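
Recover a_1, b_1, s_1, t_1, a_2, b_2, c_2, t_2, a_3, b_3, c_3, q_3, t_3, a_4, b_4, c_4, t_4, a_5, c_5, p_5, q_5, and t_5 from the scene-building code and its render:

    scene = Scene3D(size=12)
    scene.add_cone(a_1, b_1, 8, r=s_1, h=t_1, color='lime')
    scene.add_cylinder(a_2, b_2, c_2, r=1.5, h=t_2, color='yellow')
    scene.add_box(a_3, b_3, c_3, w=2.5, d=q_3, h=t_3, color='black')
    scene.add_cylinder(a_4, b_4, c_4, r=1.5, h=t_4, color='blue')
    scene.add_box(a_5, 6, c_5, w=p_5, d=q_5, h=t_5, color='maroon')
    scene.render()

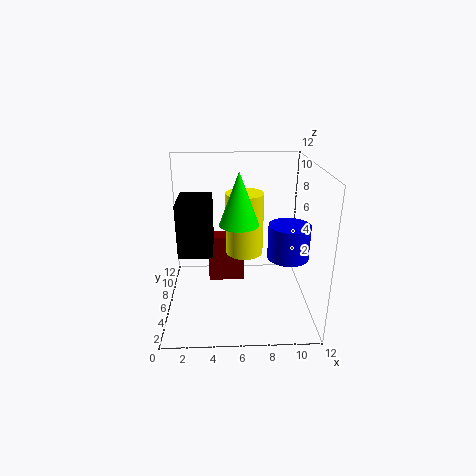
a_1 = 6, b_1 = 4, s_1 = 1.5, t_1 = 4, a_2 = 6.5, b_2 = 5.5, c_2 = 5, t_2 = 5, a_3 = 1.5, b_3 = 2.5, c_3 = 6, q_3 = 3.5, t_3 = 4, a_4 = 9.5, b_4 = 2.5, c_4 = 6, t_4 = 2.5, a_5 = 3.5, c_5 = 2, p_5 = 3, q_5 = 1.5, t_5 = 4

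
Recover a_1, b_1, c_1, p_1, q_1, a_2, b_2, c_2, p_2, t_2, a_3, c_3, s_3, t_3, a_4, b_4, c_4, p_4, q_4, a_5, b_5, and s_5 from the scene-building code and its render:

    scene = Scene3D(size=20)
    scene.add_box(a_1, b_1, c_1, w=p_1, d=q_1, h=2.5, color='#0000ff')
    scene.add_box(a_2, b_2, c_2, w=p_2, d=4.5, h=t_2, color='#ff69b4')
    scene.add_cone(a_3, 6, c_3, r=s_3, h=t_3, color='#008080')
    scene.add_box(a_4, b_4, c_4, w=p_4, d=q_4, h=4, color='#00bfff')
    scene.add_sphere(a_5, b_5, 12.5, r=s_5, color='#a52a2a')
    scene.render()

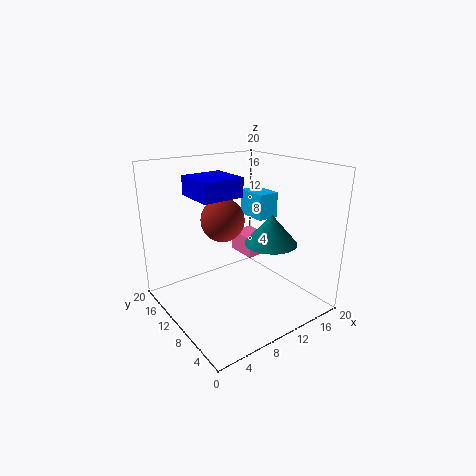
a_1 = 3.5
b_1 = 7.5
c_1 = 16.5
p_1 = 5.5
q_1 = 5.5
a_2 = 12.5
b_2 = 10.5
c_2 = 6
p_2 = 3.5
t_2 = 3
a_3 = 12.5
c_3 = 10
s_3 = 3.5
t_3 = 4
a_4 = 16
b_4 = 12.5
c_4 = 10.5
p_4 = 3.5
q_4 = 5
a_5 = 8.5
b_5 = 11.5
s_5 = 3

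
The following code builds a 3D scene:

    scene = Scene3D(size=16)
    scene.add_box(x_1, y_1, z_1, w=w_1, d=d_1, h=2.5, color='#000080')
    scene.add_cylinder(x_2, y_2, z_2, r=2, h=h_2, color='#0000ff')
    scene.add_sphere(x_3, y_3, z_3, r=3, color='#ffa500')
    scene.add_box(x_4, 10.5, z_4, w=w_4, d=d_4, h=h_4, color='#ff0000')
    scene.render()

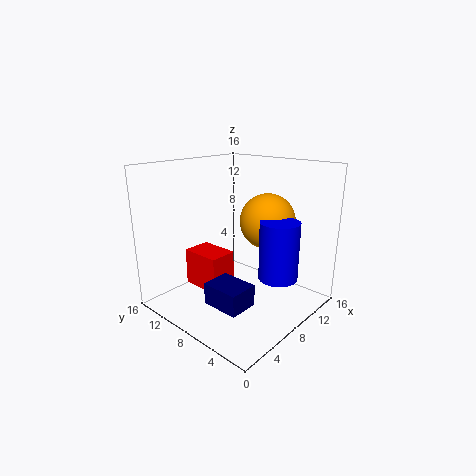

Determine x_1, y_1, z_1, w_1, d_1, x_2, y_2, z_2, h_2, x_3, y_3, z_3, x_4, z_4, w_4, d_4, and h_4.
x_1 = 4.5
y_1 = 5.5
z_1 = 0.5
w_1 = 3.5
d_1 = 4.5
x_2 = 8
y_2 = 2.5
z_2 = 5
h_2 = 6
x_3 = 10
y_3 = 5.5
z_3 = 10
x_4 = 6.5
z_4 = 0.5
w_4 = 3.5
d_4 = 5
h_4 = 4.5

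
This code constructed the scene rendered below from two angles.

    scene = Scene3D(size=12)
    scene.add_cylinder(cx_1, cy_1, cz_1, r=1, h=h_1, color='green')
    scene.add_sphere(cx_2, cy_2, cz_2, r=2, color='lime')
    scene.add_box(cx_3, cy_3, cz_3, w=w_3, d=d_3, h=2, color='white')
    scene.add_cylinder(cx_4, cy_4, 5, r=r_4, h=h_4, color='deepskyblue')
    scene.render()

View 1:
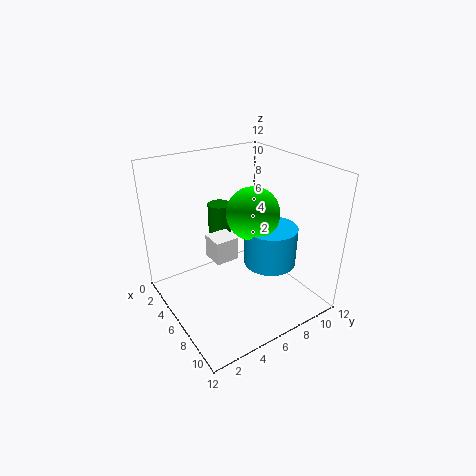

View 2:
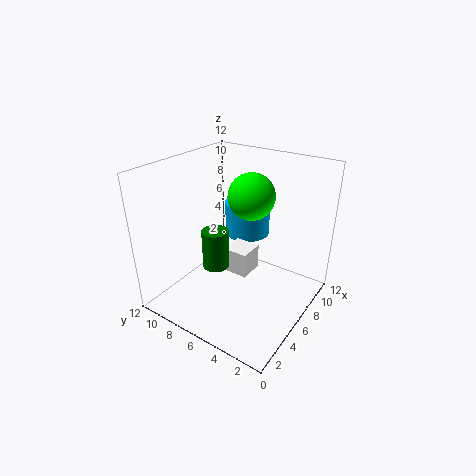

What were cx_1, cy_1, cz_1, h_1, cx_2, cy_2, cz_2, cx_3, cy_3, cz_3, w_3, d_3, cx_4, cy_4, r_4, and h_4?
cx_1 = 3; cy_1 = 6; cz_1 = 5; h_1 = 3; cx_2 = 8; cy_2 = 6; cz_2 = 9; cx_3 = 4; cy_3 = 4; cz_3 = 4; w_3 = 2; d_3 = 2; cx_4 = 9; cy_4 = 7; r_4 = 2; h_4 = 3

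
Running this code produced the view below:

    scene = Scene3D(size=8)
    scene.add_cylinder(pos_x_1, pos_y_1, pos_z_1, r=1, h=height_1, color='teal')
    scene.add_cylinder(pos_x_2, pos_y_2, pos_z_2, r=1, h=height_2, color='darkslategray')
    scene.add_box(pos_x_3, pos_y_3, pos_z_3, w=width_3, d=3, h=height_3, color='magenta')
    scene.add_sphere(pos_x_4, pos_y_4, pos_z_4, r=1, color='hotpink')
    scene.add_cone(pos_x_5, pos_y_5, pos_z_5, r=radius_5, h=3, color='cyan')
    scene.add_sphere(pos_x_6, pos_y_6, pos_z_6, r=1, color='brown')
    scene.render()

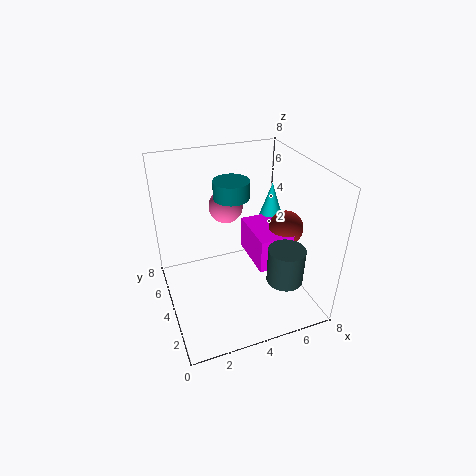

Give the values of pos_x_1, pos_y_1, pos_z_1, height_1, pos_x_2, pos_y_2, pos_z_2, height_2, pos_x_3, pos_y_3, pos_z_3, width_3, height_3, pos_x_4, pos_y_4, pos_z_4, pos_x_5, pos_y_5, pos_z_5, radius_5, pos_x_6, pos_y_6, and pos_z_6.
pos_x_1 = 4, pos_y_1 = 5, pos_z_1 = 6, height_1 = 1, pos_x_2 = 6, pos_y_2 = 2, pos_z_2 = 2, height_2 = 2, pos_x_3 = 5, pos_y_3 = 3, pos_z_3 = 2, width_3 = 2, height_3 = 2, pos_x_4 = 4, pos_y_4 = 6, pos_z_4 = 5, pos_x_5 = 7, pos_y_5 = 6, pos_z_5 = 3, radius_5 = 1, pos_x_6 = 7, pos_y_6 = 4, pos_z_6 = 4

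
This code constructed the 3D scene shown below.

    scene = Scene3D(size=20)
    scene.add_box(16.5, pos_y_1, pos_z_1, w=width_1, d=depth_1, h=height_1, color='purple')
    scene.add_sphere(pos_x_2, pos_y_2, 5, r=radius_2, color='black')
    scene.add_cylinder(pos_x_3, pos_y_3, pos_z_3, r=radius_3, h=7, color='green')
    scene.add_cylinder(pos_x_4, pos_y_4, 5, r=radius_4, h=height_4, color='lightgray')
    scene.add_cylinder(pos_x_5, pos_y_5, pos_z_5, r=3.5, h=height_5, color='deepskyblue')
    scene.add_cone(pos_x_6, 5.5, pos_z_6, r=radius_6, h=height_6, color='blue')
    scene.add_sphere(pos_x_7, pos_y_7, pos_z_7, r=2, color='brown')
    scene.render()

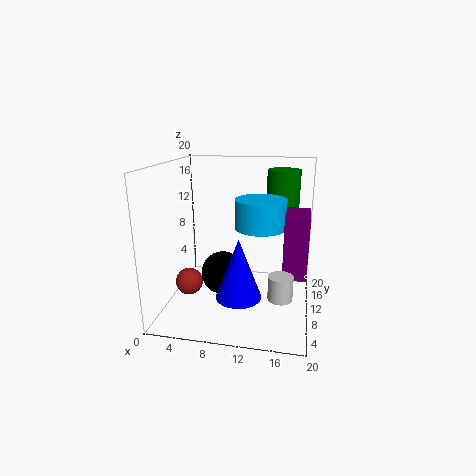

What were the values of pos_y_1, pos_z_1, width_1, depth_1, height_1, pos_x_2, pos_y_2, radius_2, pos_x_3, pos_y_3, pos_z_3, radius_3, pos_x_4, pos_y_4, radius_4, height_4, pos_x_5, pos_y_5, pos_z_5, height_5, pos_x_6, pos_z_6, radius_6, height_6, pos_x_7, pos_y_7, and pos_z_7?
pos_y_1 = 5.5
pos_z_1 = 6.5
width_1 = 3
depth_1 = 5.5
height_1 = 8
pos_x_2 = 8
pos_y_2 = 9
radius_2 = 3
pos_x_3 = 15.5
pos_y_3 = 17.5
pos_z_3 = 11.5
radius_3 = 2.5
pos_x_4 = 16.5
pos_y_4 = 3.5
radius_4 = 1.5
height_4 = 3
pos_x_5 = 13
pos_y_5 = 10.5
pos_z_5 = 11.5
height_5 = 4
pos_x_6 = 11
pos_z_6 = 3.5
radius_6 = 3
height_6 = 8
pos_x_7 = 2.5
pos_y_7 = 10
pos_z_7 = 2.5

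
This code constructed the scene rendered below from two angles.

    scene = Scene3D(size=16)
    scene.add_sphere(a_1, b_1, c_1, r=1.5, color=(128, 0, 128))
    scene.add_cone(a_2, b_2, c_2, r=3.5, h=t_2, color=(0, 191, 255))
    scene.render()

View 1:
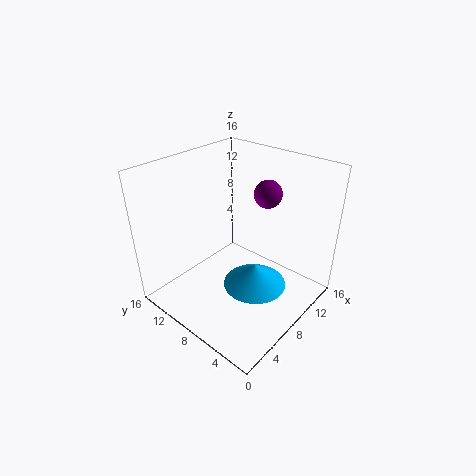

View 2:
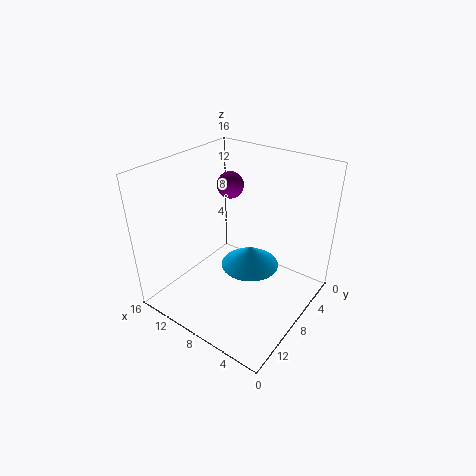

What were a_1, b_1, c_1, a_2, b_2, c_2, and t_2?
a_1 = 10.5, b_1 = 6, c_1 = 13, a_2 = 8, b_2 = 5.5, c_2 = 3, t_2 = 2.5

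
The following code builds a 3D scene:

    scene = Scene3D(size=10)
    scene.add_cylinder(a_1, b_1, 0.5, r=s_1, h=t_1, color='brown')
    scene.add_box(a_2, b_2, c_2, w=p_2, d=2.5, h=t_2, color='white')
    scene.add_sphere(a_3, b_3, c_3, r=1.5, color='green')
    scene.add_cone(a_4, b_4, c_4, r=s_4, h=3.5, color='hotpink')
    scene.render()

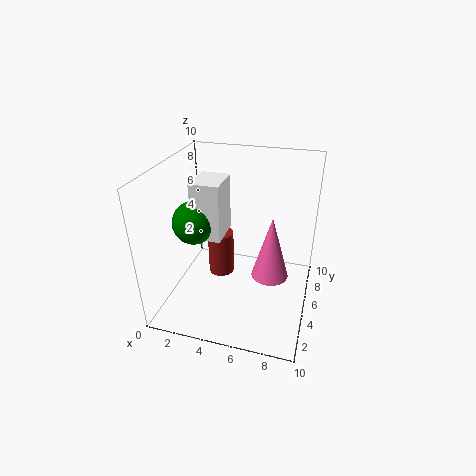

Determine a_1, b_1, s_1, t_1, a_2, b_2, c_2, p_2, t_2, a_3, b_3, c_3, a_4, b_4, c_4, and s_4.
a_1 = 3; b_1 = 7; s_1 = 1; t_1 = 3.5; a_2 = 2; b_2 = 4; c_2 = 5; p_2 = 2; t_2 = 4; a_3 = 2; b_3 = 4.5; c_3 = 6; a_4 = 8; b_4 = 1; c_4 = 5.5; s_4 = 1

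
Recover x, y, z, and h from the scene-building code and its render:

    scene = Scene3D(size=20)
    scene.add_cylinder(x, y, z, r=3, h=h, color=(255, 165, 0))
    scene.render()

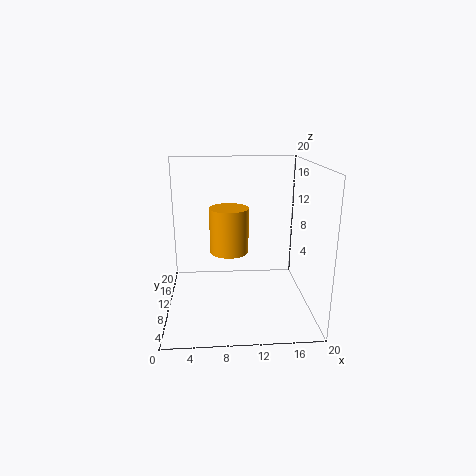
x = 9; y = 15; z = 6; h = 7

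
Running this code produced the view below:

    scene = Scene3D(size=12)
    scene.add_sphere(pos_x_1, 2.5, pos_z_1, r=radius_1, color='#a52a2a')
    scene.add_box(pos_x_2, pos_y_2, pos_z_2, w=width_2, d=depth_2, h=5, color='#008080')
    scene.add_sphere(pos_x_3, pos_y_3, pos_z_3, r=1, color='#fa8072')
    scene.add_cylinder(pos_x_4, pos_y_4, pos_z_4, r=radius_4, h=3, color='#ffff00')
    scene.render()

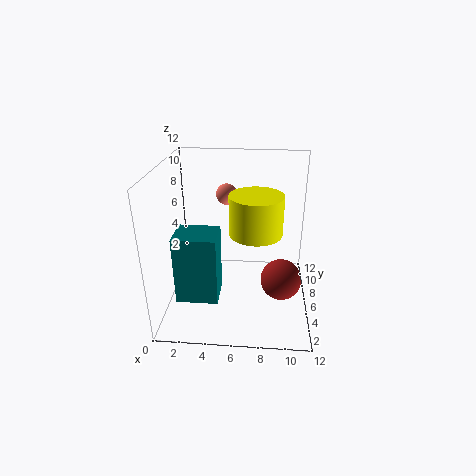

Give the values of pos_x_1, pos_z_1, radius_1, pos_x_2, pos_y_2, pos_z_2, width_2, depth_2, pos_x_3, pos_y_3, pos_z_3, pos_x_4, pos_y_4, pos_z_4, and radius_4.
pos_x_1 = 9.5, pos_z_1 = 4.5, radius_1 = 1.5, pos_x_2 = 2, pos_y_2 = 0.5, pos_z_2 = 3.5, width_2 = 3, depth_2 = 2.5, pos_x_3 = 4.5, pos_y_3 = 11, pos_z_3 = 8, pos_x_4 = 7.5, pos_y_4 = 4, pos_z_4 = 7.5, radius_4 = 2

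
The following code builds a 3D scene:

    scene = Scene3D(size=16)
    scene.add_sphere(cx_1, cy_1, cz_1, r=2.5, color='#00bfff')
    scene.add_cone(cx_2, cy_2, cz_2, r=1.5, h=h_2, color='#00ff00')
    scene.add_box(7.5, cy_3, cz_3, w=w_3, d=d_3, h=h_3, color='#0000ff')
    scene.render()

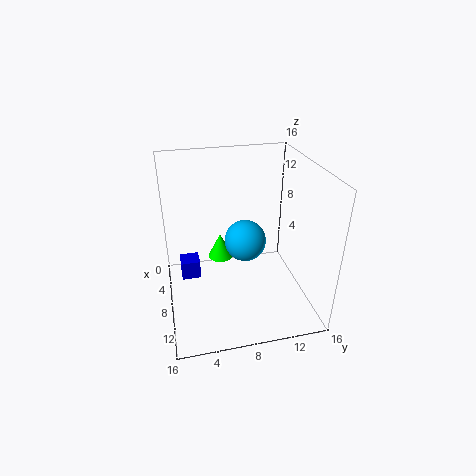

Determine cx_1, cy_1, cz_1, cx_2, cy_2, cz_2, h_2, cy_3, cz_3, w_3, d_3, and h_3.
cx_1 = 5.5; cy_1 = 9.5; cz_1 = 6; cx_2 = 5; cy_2 = 6.5; cz_2 = 4; h_2 = 3; cy_3 = 1.5; cz_3 = 4.5; w_3 = 2; d_3 = 2; h_3 = 2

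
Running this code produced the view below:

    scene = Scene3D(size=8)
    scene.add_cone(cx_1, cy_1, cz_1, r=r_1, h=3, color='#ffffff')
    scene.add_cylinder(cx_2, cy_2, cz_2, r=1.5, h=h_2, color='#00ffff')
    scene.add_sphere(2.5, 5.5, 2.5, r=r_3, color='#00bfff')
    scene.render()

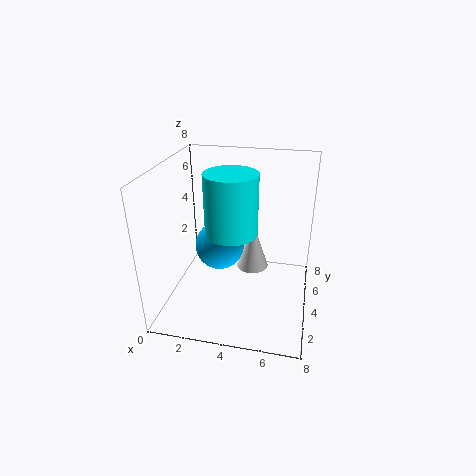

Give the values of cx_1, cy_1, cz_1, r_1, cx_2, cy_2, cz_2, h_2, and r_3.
cx_1 = 4.5; cy_1 = 6; cz_1 = 1; r_1 = 1; cx_2 = 3.5; cy_2 = 4.5; cz_2 = 4; h_2 = 3.5; r_3 = 1.5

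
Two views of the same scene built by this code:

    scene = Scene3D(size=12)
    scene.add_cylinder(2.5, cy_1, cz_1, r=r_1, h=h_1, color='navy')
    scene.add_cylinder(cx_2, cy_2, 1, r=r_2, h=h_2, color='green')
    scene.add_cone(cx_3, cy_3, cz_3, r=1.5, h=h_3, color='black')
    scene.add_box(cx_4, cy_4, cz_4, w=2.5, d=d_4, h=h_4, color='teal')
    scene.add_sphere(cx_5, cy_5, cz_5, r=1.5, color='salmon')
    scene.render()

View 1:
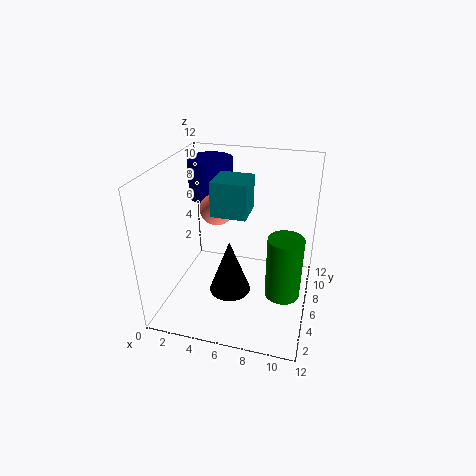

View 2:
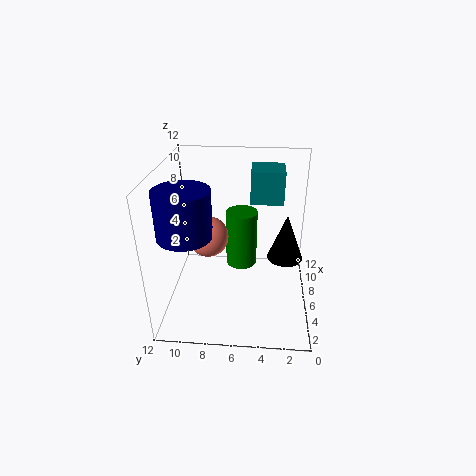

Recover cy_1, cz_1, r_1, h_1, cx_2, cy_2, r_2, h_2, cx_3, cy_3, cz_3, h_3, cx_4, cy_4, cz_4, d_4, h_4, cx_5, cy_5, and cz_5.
cy_1 = 9.5; cz_1 = 8; r_1 = 2; h_1 = 3.5; cx_2 = 10; cy_2 = 6; r_2 = 1.5; h_2 = 5.5; cx_3 = 6.5; cy_3 = 2; cz_3 = 4; h_3 = 4; cx_4 = 5; cy_4 = 2.5; cz_4 = 9.5; d_4 = 2.5; h_4 = 2.5; cx_5 = 3.5; cy_5 = 8; cz_5 = 7.5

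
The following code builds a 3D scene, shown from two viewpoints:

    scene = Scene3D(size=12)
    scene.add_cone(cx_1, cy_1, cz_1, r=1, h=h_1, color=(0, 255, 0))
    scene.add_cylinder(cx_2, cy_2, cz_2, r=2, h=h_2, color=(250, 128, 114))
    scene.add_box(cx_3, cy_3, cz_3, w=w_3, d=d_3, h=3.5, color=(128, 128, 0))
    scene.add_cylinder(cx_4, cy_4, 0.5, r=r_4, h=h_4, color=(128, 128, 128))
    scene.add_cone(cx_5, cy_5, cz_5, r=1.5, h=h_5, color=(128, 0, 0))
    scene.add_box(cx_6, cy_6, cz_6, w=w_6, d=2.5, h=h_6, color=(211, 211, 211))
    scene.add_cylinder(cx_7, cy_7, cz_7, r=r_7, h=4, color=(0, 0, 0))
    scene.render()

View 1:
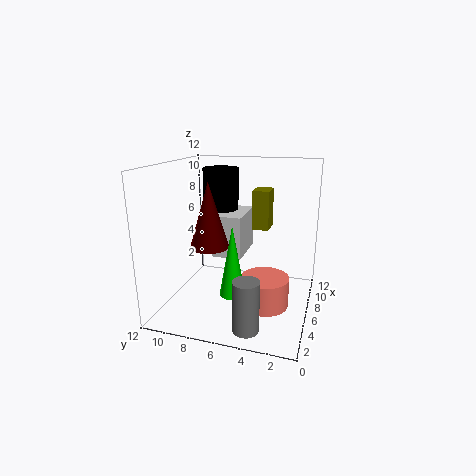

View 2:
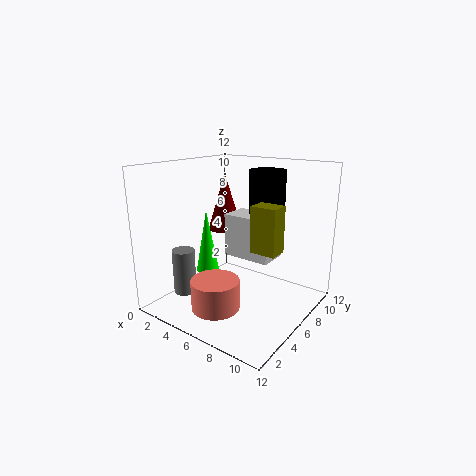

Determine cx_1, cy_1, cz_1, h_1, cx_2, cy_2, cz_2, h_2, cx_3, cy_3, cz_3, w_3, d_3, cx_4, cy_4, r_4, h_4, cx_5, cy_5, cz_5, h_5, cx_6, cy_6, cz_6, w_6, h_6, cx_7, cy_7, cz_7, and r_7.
cx_1 = 3; cy_1 = 5.5; cz_1 = 2.5; h_1 = 5.5; cx_2 = 5.5; cy_2 = 3.5; cz_2 = 0.5; h_2 = 2.5; cx_3 = 8.5; cy_3 = 4; cz_3 = 6; w_3 = 2; d_3 = 1.5; cx_4 = 1.5; cy_4 = 4; r_4 = 1; h_4 = 4; cx_5 = 3.5; cy_5 = 7.5; cz_5 = 6; h_5 = 5; cx_6 = 5; cy_6 = 5.5; cz_6 = 4.5; w_6 = 4; h_6 = 3.5; cx_7 = 7.5; cy_7 = 8; cz_7 = 7.5; r_7 = 1.5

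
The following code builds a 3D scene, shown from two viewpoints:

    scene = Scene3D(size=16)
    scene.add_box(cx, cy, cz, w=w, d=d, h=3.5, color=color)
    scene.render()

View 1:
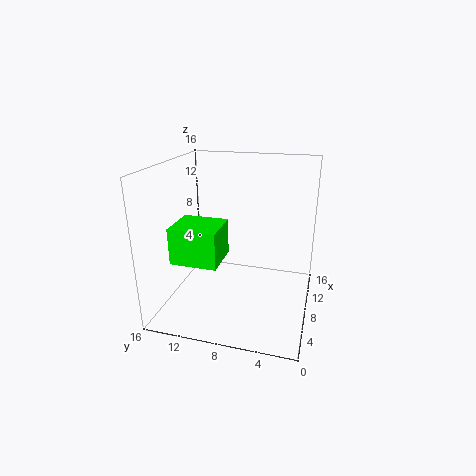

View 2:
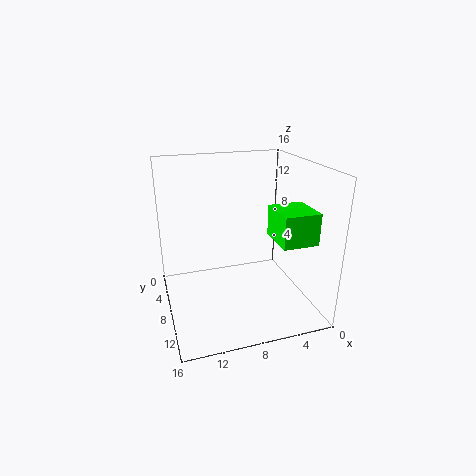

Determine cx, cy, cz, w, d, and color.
cx = 0.5
cy = 8
cz = 8
w = 4
d = 4.5
color = 'lime'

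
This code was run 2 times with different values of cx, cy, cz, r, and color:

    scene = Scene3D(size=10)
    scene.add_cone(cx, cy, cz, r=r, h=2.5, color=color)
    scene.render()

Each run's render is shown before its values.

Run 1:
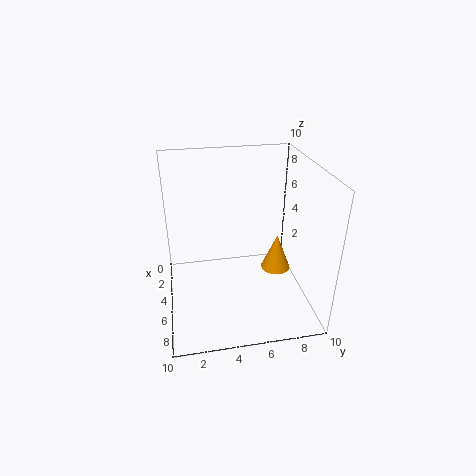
cx = 6
cy = 7.5
cz = 3
r = 1
color = 'orange'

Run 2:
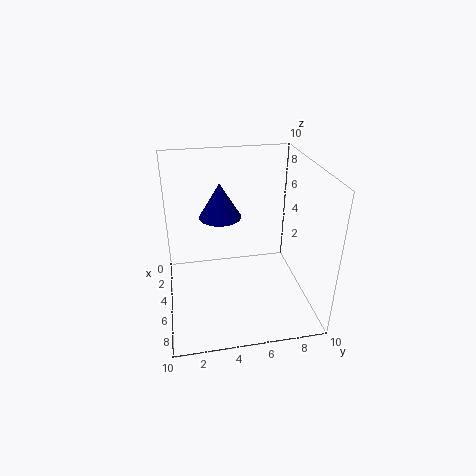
cx = 3.5
cy = 4
cz = 6
r = 1.5
color = 'navy'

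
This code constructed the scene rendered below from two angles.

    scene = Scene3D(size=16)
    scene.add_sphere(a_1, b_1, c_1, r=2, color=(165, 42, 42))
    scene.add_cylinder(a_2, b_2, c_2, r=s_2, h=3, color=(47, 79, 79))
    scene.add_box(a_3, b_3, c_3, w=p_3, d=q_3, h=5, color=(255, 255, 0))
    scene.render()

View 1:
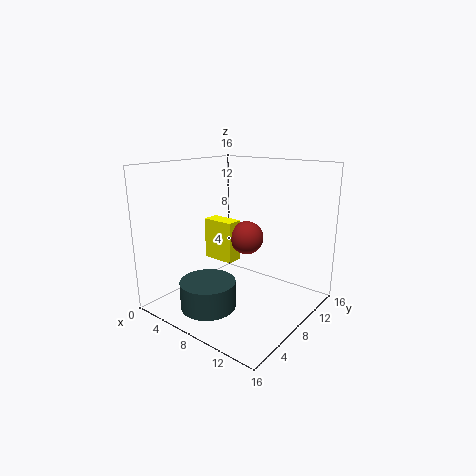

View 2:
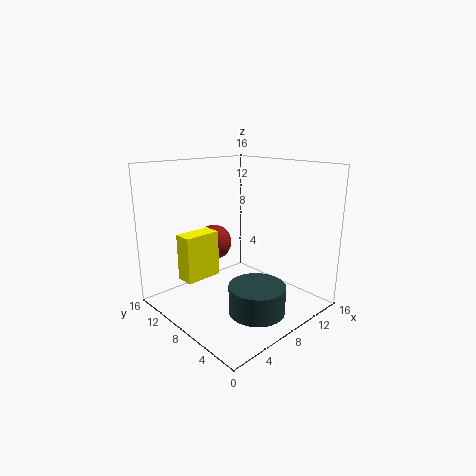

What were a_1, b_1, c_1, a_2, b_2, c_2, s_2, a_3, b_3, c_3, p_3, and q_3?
a_1 = 7
b_1 = 11
c_1 = 7
a_2 = 7
b_2 = 4
c_2 = 1
s_2 = 3
a_3 = 2
b_3 = 9
c_3 = 4
p_3 = 4
q_3 = 2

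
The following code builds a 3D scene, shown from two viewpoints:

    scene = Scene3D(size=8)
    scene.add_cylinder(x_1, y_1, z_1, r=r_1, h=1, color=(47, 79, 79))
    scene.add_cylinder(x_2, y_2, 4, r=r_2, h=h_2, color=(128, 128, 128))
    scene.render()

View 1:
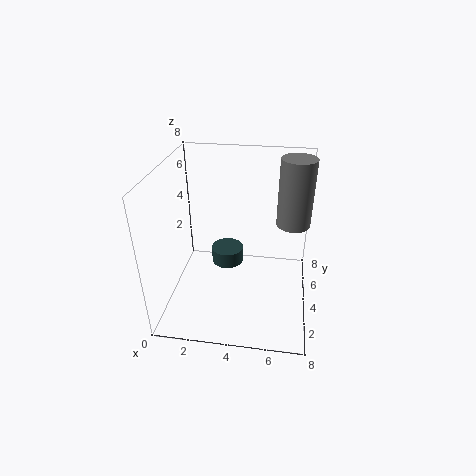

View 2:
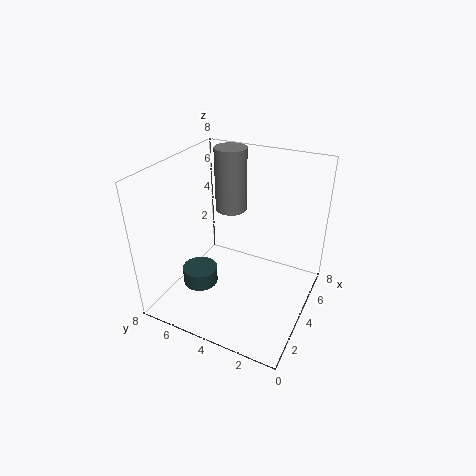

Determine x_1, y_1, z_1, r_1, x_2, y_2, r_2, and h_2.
x_1 = 3
y_1 = 6
z_1 = 1
r_1 = 1
x_2 = 7
y_2 = 6
r_2 = 1
h_2 = 4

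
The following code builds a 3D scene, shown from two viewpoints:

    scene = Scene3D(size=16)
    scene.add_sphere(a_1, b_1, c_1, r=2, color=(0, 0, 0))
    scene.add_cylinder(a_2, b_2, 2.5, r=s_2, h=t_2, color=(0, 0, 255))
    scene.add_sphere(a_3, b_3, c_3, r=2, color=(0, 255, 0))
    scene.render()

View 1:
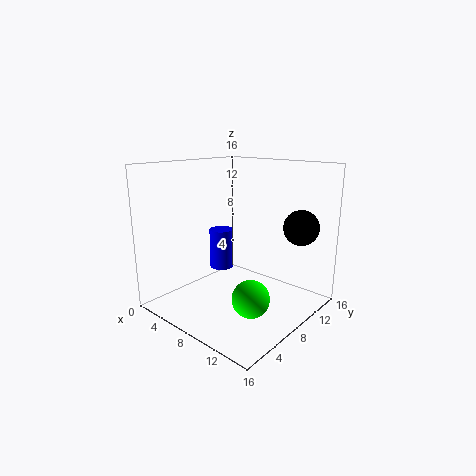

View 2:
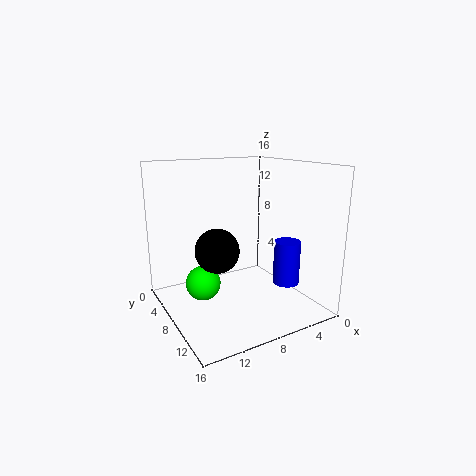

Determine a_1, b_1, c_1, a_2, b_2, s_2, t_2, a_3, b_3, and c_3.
a_1 = 13, b_1 = 13, c_1 = 9, a_2 = 3, b_2 = 10.5, s_2 = 1.5, t_2 = 5, a_3 = 11.5, b_3 = 6, c_3 = 2.5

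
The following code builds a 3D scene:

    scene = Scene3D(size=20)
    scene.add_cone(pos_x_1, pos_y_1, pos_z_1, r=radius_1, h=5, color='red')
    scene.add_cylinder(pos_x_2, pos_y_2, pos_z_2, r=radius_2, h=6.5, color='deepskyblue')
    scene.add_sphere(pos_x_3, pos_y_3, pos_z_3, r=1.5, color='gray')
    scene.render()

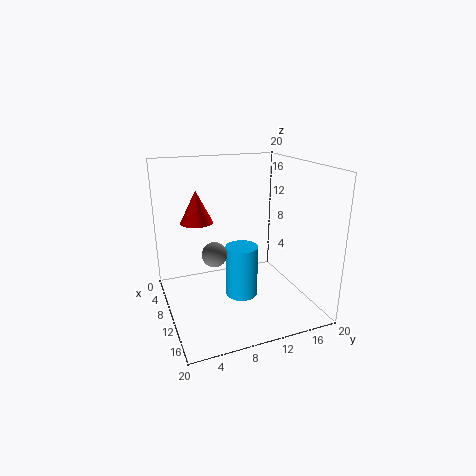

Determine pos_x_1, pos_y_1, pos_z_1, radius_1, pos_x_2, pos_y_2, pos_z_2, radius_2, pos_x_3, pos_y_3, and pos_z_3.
pos_x_1 = 3
pos_y_1 = 6
pos_z_1 = 10.5
radius_1 = 2.5
pos_x_2 = 15
pos_y_2 = 8.5
pos_z_2 = 4.5
radius_2 = 2
pos_x_3 = 15
pos_y_3 = 5
pos_z_3 = 10.5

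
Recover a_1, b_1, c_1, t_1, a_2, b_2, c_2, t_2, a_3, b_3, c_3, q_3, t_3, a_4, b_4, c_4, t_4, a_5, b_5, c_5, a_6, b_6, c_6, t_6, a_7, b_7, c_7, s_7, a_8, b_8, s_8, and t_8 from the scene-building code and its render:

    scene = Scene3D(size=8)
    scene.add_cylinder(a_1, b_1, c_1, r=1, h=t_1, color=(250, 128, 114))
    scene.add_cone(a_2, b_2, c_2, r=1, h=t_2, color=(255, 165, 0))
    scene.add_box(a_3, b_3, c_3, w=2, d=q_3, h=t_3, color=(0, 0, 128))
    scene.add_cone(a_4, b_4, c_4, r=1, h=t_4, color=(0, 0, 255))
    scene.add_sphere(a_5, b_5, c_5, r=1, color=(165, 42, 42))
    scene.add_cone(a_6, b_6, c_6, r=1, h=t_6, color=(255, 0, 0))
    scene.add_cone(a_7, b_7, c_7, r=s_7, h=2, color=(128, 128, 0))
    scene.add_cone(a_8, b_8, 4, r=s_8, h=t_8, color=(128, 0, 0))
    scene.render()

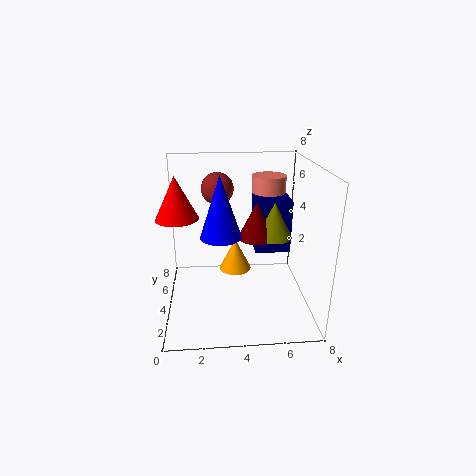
a_1 = 6; b_1 = 6; c_1 = 6; t_1 = 1; a_2 = 4; b_2 = 6; c_2 = 1; t_2 = 2; a_3 = 5; b_3 = 4; c_3 = 3; q_3 = 2; t_3 = 3; a_4 = 3; b_4 = 2; c_4 = 5; t_4 = 3; a_5 = 3; b_5 = 7; c_5 = 6; a_6 = 1; b_6 = 2; c_6 = 6; t_6 = 2; a_7 = 6; b_7 = 4; c_7 = 4; s_7 = 1; a_8 = 5; b_8 = 4; s_8 = 1; t_8 = 2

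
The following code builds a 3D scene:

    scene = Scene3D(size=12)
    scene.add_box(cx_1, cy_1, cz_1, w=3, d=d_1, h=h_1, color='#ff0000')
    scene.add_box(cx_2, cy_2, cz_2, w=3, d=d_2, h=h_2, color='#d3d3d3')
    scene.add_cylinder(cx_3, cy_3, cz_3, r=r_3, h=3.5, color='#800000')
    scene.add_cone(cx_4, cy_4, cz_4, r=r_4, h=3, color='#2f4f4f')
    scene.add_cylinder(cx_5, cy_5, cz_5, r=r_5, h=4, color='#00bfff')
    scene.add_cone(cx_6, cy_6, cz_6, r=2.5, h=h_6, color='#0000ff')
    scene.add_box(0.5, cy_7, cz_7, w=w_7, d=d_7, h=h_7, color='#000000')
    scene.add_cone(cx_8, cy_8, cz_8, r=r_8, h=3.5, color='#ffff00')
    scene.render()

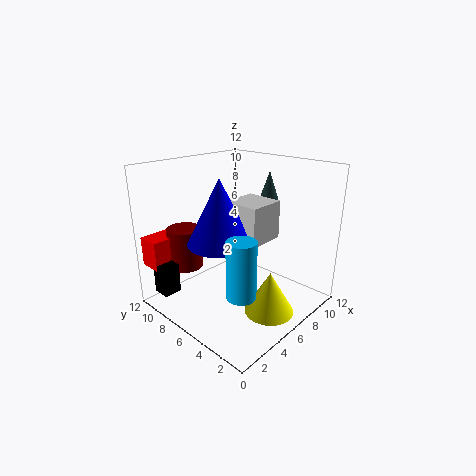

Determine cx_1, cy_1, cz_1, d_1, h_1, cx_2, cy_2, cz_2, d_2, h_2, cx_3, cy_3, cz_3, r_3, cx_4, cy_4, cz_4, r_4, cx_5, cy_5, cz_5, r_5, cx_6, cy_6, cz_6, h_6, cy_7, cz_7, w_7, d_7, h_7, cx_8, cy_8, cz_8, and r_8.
cx_1 = 0.5, cy_1 = 10, cz_1 = 3.5, d_1 = 2, h_1 = 2.5, cx_2 = 4.5, cy_2 = 3, cz_2 = 6.5, d_2 = 3, h_2 = 3, cx_3 = 3.5, cy_3 = 10, cz_3 = 3, r_3 = 1.5, cx_4 = 10, cy_4 = 6, cz_4 = 8, r_4 = 1, cx_5 = 1.5, cy_5 = 1.5, cz_5 = 4.5, r_5 = 1, cx_6 = 3.5, cy_6 = 5.5, cz_6 = 6.5, h_6 = 5, cy_7 = 9, cz_7 = 1.5, w_7 = 1.5, d_7 = 1.5, h_7 = 2.5, cx_8 = 6, cy_8 = 2.5, cz_8 = 0.5, r_8 = 2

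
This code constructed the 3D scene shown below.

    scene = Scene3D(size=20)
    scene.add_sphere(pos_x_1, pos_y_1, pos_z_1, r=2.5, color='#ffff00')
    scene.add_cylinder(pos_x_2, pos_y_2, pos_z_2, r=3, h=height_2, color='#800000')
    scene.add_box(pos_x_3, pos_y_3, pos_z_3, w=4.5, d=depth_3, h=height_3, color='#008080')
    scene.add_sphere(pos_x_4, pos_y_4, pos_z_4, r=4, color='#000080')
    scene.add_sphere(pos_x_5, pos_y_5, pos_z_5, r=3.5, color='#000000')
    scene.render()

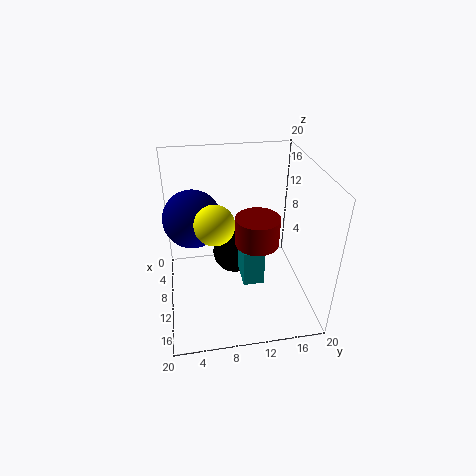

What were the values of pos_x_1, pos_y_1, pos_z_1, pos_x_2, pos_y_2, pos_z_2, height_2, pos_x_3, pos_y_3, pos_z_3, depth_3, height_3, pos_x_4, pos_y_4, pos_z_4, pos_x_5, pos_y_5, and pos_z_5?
pos_x_1 = 13.5, pos_y_1 = 6.5, pos_z_1 = 14.5, pos_x_2 = 11, pos_y_2 = 12.5, pos_z_2 = 9.5, height_2 = 4, pos_x_3 = 7.5, pos_y_3 = 10.5, pos_z_3 = 3, depth_3 = 3, height_3 = 5.5, pos_x_4 = 8, pos_y_4 = 4, pos_z_4 = 12.5, pos_x_5 = 4, pos_y_5 = 10.5, pos_z_5 = 3.5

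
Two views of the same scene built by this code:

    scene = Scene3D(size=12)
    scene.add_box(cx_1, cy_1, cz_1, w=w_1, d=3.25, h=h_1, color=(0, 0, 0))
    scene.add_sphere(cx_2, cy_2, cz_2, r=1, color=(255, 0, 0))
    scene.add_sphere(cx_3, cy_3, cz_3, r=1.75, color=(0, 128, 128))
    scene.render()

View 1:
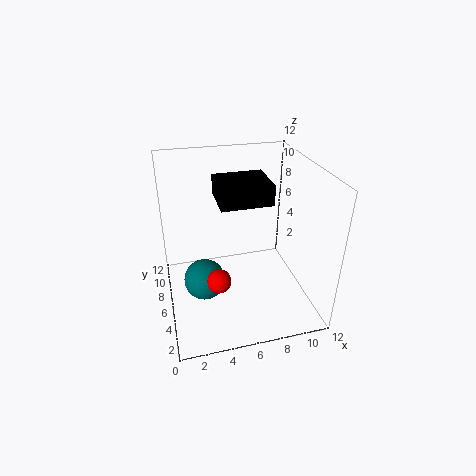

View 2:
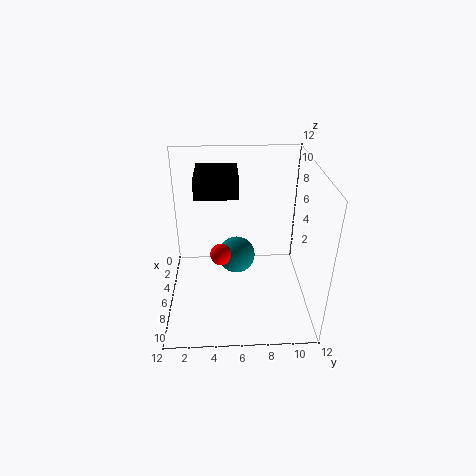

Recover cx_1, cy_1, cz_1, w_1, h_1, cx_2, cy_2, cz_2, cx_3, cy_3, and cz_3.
cx_1 = 4, cy_1 = 2.75, cz_1 = 10.25, w_1 = 3.75, h_1 = 1.5, cx_2 = 4, cy_2 = 4.5, cz_2 = 3, cx_3 = 3, cy_3 = 6, cz_3 = 2.25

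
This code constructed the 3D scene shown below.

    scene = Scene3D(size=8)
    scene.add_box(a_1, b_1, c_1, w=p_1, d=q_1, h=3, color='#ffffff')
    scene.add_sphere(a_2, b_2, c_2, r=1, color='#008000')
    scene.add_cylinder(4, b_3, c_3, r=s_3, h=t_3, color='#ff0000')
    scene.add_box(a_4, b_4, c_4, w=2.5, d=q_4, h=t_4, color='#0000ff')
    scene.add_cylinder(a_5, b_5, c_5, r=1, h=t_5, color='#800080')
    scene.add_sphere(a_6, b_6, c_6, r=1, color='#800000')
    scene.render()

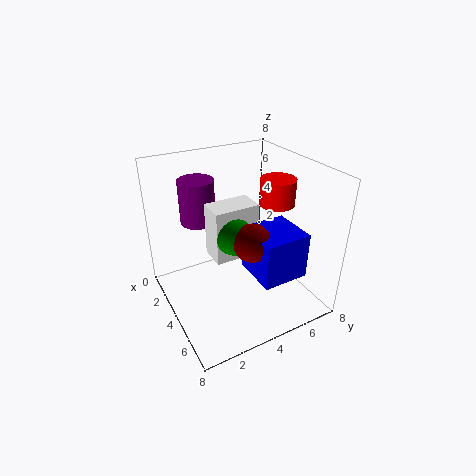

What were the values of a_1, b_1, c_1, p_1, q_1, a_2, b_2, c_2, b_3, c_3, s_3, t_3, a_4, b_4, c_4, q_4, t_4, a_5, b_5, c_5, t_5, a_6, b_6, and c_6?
a_1 = 3, b_1 = 2.5, c_1 = 3, p_1 = 1.5, q_1 = 2.5, a_2 = 4.5, b_2 = 3.5, c_2 = 4.5, b_3 = 6.5, c_3 = 5.5, s_3 = 1, t_3 = 1.5, a_4 = 4.5, b_4 = 4, c_4 = 2.5, q_4 = 2.5, t_4 = 2.5, a_5 = 2, b_5 = 2.5, c_5 = 4.5, t_5 = 2.5, a_6 = 5.5, b_6 = 4, c_6 = 4.5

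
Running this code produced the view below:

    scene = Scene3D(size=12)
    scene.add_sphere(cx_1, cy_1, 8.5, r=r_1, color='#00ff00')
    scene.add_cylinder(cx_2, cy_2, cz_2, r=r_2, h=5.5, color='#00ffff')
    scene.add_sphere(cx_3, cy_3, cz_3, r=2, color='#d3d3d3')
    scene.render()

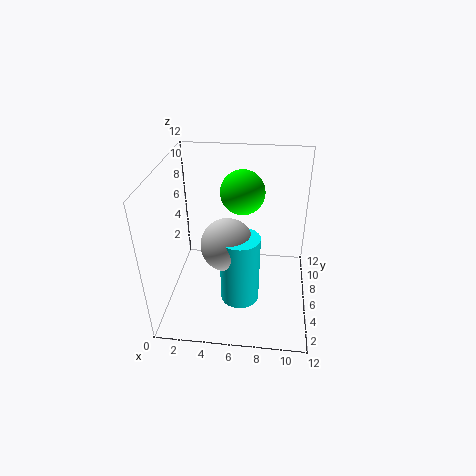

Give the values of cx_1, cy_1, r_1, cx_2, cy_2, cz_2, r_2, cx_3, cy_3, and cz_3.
cx_1 = 6, cy_1 = 9.5, r_1 = 2, cx_2 = 6.5, cy_2 = 3, cz_2 = 2.5, r_2 = 1.5, cx_3 = 5.5, cy_3 = 3.5, cz_3 = 7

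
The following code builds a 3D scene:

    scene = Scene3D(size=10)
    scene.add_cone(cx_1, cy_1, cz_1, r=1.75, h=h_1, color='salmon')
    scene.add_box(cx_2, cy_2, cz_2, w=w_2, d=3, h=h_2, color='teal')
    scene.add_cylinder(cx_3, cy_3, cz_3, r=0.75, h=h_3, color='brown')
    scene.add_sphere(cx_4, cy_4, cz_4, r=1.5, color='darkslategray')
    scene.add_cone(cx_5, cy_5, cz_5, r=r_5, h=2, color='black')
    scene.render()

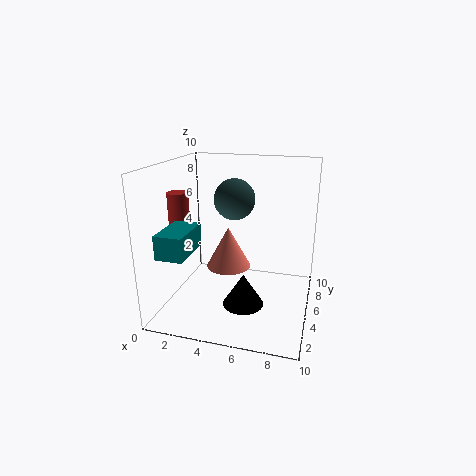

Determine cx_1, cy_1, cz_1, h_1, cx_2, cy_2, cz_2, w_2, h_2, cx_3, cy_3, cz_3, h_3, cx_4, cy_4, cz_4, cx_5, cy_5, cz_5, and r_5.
cx_1 = 3.5; cy_1 = 7.5; cz_1 = 1.5; h_1 = 3.25; cx_2 = 1.25; cy_2 = 0.25; cz_2 = 5; w_2 = 1.75; h_2 = 1.5; cx_3 = 0.75; cy_3 = 4.75; cz_3 = 3.5; h_3 = 4.5; cx_4 = 4.25; cy_4 = 6.75; cz_4 = 7.25; cx_5 = 6.25; cy_5 = 1.75; cz_5 = 2; r_5 = 1.25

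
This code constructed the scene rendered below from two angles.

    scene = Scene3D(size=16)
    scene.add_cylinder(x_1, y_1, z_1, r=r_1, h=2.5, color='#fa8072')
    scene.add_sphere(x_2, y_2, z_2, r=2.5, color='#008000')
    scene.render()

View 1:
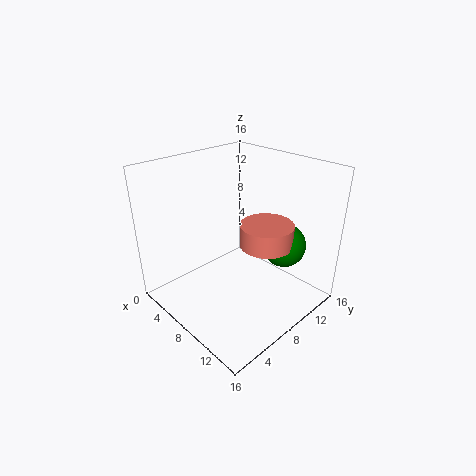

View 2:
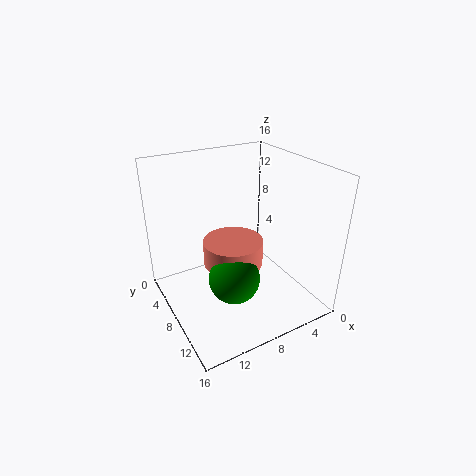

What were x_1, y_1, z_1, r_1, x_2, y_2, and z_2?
x_1 = 10
y_1 = 10.5
z_1 = 7
r_1 = 3
x_2 = 11
y_2 = 12.5
z_2 = 6.5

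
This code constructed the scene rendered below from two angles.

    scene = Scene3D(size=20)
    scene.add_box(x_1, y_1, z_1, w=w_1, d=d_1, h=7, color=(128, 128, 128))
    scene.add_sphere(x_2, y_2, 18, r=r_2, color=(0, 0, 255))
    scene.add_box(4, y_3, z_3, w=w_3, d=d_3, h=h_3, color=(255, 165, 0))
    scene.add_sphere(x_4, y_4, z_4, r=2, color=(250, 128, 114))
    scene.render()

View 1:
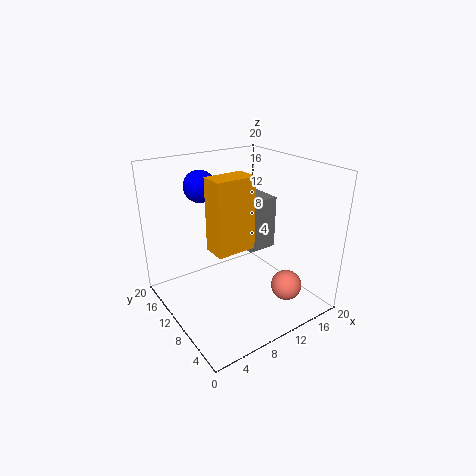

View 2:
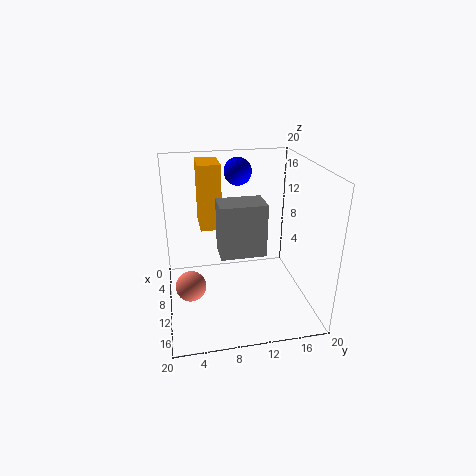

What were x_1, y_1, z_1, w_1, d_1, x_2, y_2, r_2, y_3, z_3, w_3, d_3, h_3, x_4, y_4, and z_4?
x_1 = 10, y_1 = 7, z_1 = 9, w_1 = 4, d_1 = 6, x_2 = 5, y_2 = 11, r_2 = 2, y_3 = 5, z_3 = 11, w_3 = 5, d_3 = 3, h_3 = 9, x_4 = 13, y_4 = 3, z_4 = 5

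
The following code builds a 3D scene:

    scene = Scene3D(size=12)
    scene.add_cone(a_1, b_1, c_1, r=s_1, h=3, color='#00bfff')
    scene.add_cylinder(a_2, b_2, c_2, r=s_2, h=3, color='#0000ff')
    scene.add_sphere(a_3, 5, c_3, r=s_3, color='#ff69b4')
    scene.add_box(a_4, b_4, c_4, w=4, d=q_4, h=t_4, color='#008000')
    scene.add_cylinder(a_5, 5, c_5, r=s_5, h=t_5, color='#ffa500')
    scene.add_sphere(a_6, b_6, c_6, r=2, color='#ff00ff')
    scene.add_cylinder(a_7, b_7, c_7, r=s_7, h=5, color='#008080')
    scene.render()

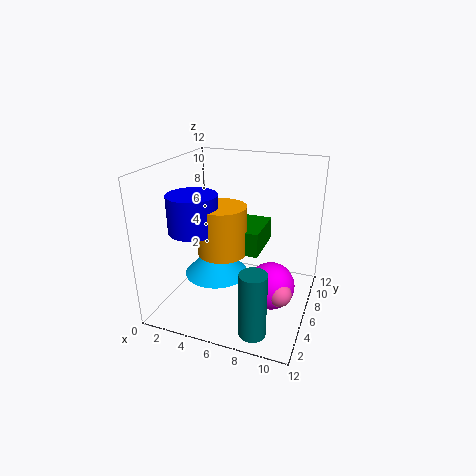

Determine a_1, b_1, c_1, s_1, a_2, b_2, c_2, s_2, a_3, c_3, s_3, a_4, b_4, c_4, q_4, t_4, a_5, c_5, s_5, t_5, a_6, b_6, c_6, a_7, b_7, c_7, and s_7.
a_1 = 3; b_1 = 8; c_1 = 1; s_1 = 3; a_2 = 3; b_2 = 4; c_2 = 7; s_2 = 2; a_3 = 10; c_3 = 2; s_3 = 1; a_4 = 4; b_4 = 5; c_4 = 5; q_4 = 4; t_4 = 2; a_5 = 5; c_5 = 5; s_5 = 2; t_5 = 4; a_6 = 9; b_6 = 6; c_6 = 2; a_7 = 9; b_7 = 1; c_7 = 1; s_7 = 1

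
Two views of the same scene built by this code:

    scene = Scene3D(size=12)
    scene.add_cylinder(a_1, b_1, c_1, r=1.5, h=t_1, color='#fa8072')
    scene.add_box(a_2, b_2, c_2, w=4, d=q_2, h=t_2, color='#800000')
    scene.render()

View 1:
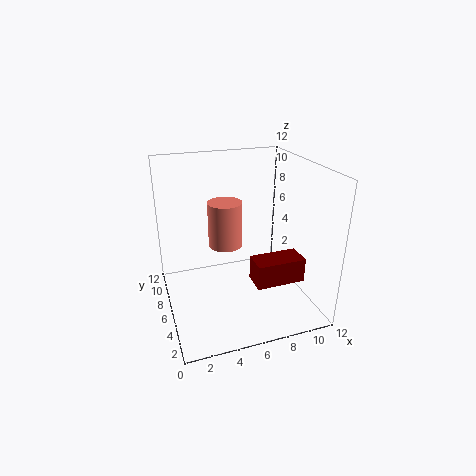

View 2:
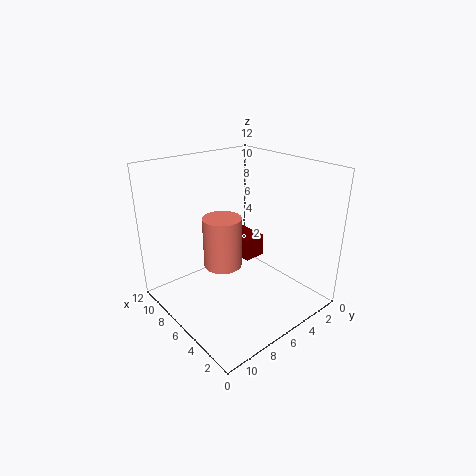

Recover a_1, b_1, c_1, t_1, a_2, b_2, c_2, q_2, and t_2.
a_1 = 5.5
b_1 = 8
c_1 = 4.5
t_1 = 4
a_2 = 6.5
b_2 = 2.5
c_2 = 3
q_2 = 2
t_2 = 2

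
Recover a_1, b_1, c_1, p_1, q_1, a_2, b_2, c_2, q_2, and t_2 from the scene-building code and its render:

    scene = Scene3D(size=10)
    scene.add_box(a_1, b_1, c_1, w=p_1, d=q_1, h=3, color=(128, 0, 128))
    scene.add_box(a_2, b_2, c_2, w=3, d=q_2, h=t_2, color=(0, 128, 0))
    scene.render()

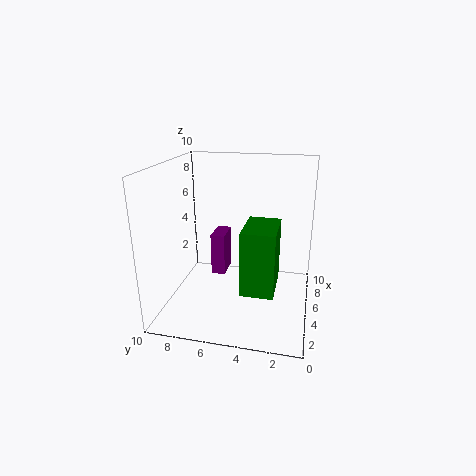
a_1 = 5; b_1 = 6; c_1 = 2; p_1 = 2; q_1 = 1; a_2 = 1; b_2 = 2; c_2 = 3; q_2 = 2; t_2 = 4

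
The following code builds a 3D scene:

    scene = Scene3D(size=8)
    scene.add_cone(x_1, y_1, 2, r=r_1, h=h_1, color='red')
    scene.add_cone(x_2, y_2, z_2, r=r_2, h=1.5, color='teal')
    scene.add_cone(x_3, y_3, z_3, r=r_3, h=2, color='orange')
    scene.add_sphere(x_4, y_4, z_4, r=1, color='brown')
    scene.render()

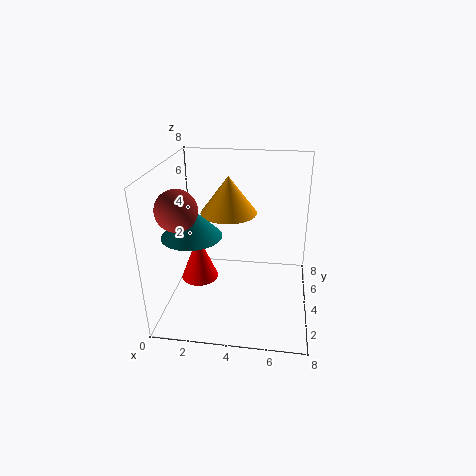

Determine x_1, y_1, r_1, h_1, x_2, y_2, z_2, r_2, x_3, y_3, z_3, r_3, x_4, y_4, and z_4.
x_1 = 2
y_1 = 3
r_1 = 1
h_1 = 2.5
x_2 = 2
y_2 = 2
z_2 = 5
r_2 = 1.5
x_3 = 3.5
y_3 = 4
z_3 = 5.5
r_3 = 1.5
x_4 = 1.5
y_4 = 1.5
z_4 = 6.5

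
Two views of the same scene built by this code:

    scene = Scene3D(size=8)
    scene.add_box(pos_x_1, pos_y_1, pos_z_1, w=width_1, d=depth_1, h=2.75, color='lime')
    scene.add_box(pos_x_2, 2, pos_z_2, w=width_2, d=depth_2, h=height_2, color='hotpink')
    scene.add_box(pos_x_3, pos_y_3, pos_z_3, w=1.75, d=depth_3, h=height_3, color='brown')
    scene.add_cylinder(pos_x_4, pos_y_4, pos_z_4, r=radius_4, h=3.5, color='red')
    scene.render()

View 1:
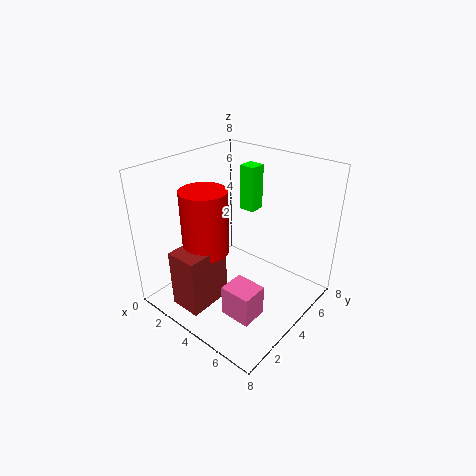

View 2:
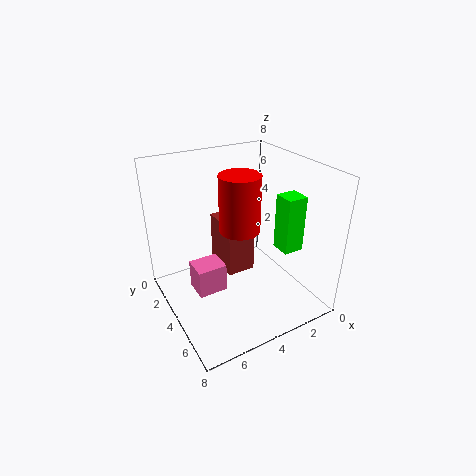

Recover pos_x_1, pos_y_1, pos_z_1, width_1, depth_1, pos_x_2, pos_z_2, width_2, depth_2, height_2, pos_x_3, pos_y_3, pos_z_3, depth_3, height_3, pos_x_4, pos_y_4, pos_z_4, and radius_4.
pos_x_1 = 2.25; pos_y_1 = 6.25; pos_z_1 = 4.5; width_1 = 1; depth_1 = 1; pos_x_2 = 4.5; pos_z_2 = 0.25; width_2 = 1.75; depth_2 = 1.5; height_2 = 1.75; pos_x_3 = 2.25; pos_y_3 = 0.5; pos_z_3 = 0.75; depth_3 = 2.5; height_3 = 3.25; pos_x_4 = 3; pos_y_4 = 2.5; pos_z_4 = 3.5; radius_4 = 1.25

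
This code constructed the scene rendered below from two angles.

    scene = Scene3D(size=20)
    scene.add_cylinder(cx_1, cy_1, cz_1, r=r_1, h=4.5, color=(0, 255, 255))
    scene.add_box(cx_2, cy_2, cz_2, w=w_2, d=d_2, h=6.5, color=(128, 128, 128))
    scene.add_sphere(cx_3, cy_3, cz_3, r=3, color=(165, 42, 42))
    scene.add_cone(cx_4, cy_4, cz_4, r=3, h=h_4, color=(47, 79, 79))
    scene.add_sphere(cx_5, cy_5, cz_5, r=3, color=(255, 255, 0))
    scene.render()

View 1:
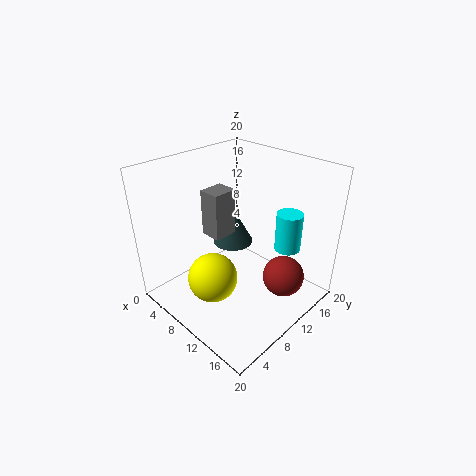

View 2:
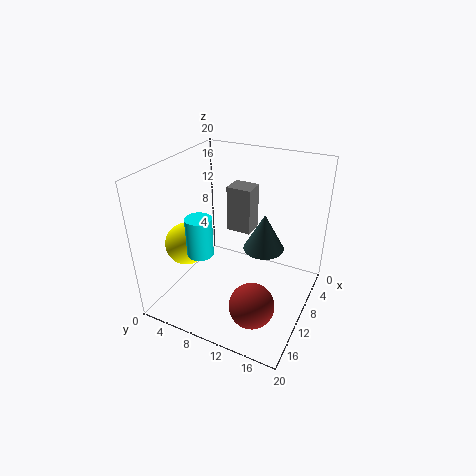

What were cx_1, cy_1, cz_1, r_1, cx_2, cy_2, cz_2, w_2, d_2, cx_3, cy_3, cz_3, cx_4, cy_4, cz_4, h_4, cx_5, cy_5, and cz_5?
cx_1 = 18.5, cy_1 = 9.5, cz_1 = 12.5, r_1 = 1.5, cx_2 = 5.5, cy_2 = 7.5, cz_2 = 10, w_2 = 3, d_2 = 3.5, cx_3 = 15, cy_3 = 14.5, cz_3 = 3.5, cx_4 = 6.5, cy_4 = 12.5, cz_4 = 7, h_4 = 5.5, cx_5 = 12.5, cy_5 = 3, cz_5 = 8.5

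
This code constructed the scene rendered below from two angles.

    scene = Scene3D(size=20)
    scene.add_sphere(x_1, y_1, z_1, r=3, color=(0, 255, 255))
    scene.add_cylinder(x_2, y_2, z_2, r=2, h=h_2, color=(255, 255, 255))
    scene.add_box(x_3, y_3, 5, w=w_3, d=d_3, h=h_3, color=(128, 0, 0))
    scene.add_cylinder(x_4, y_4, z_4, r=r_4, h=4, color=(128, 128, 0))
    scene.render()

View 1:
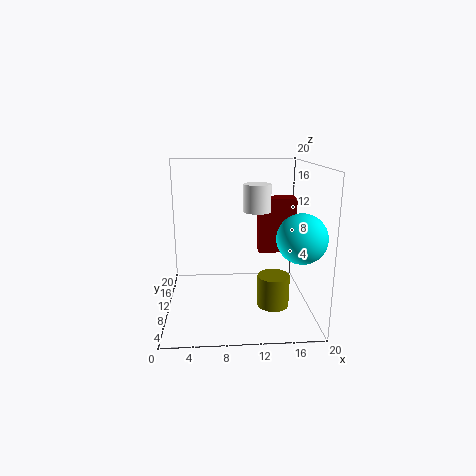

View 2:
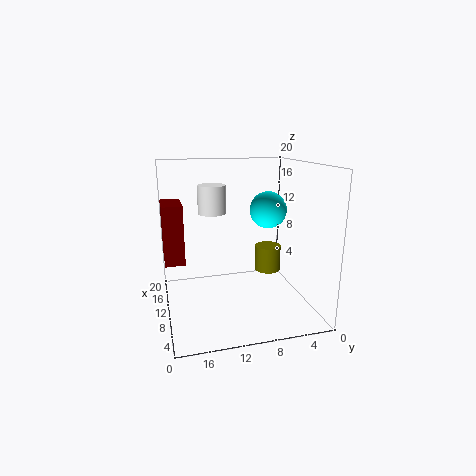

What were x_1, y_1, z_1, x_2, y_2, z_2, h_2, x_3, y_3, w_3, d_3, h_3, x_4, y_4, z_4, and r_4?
x_1 = 17; y_1 = 3; z_1 = 12; x_2 = 13; y_2 = 13; z_2 = 13; h_2 = 4; x_3 = 14; y_3 = 17; w_3 = 6; d_3 = 3; h_3 = 9; x_4 = 14; y_4 = 4; z_4 = 3; r_4 = 2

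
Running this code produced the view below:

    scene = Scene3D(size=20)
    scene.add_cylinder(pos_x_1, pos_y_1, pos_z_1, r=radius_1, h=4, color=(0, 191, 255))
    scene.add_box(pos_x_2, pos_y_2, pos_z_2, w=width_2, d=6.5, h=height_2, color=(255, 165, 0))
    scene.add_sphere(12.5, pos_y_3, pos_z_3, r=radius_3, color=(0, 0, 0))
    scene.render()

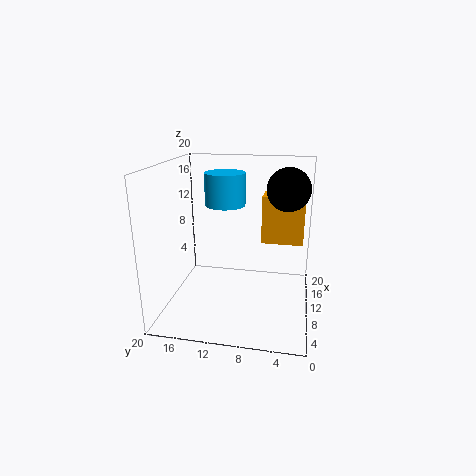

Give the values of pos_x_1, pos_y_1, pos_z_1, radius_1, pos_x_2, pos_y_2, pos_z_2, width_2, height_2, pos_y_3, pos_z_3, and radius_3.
pos_x_1 = 7
pos_y_1 = 11
pos_z_1 = 15.5
radius_1 = 2.5
pos_x_2 = 16
pos_y_2 = 1
pos_z_2 = 7
width_2 = 4
height_2 = 7.5
pos_y_3 = 3.5
pos_z_3 = 16.5
radius_3 = 3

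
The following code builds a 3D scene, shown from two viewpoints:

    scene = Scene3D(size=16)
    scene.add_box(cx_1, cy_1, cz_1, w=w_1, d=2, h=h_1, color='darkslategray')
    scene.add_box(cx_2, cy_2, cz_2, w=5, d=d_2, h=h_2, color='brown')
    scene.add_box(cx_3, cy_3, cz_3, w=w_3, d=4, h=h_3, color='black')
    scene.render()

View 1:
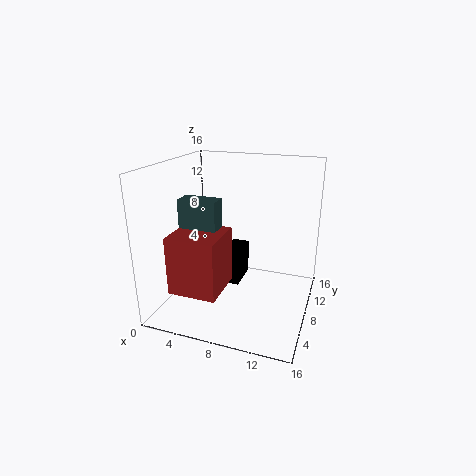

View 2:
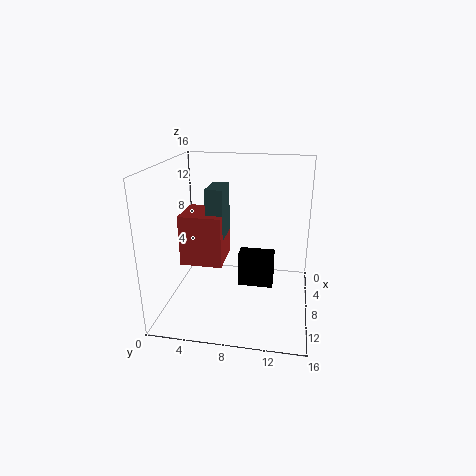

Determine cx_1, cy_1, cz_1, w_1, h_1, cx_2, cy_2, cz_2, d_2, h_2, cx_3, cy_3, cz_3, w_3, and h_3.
cx_1 = 3; cy_1 = 4; cz_1 = 7; w_1 = 4; h_1 = 6; cx_2 = 3; cy_2 = 1; cz_2 = 4; d_2 = 5; h_2 = 6; cx_3 = 6; cy_3 = 8; cz_3 = 2; w_3 = 2; h_3 = 4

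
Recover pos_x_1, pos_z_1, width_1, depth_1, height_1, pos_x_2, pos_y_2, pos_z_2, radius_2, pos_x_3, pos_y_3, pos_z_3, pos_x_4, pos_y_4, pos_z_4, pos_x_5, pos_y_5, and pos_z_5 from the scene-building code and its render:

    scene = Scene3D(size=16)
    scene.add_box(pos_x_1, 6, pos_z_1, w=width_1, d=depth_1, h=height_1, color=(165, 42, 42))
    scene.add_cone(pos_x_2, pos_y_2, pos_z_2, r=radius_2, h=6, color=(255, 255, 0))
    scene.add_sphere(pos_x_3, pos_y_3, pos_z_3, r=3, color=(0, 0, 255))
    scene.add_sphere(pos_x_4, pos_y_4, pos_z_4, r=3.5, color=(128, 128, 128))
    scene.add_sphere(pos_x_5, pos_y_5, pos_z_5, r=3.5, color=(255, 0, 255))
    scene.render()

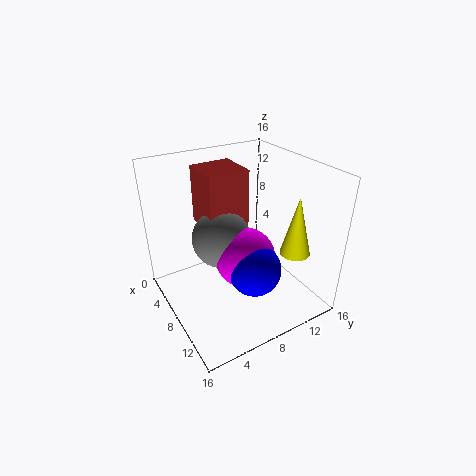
pos_x_1 = 0.5, pos_z_1 = 7.5, width_1 = 5, depth_1 = 5, height_1 = 7, pos_x_2 = 14, pos_y_2 = 11, pos_z_2 = 8.5, radius_2 = 1.5, pos_x_3 = 10, pos_y_3 = 9, pos_z_3 = 4.5, pos_x_4 = 5, pos_y_4 = 7.5, pos_z_4 = 6.5, pos_x_5 = 8, pos_y_5 = 9, pos_z_5 = 5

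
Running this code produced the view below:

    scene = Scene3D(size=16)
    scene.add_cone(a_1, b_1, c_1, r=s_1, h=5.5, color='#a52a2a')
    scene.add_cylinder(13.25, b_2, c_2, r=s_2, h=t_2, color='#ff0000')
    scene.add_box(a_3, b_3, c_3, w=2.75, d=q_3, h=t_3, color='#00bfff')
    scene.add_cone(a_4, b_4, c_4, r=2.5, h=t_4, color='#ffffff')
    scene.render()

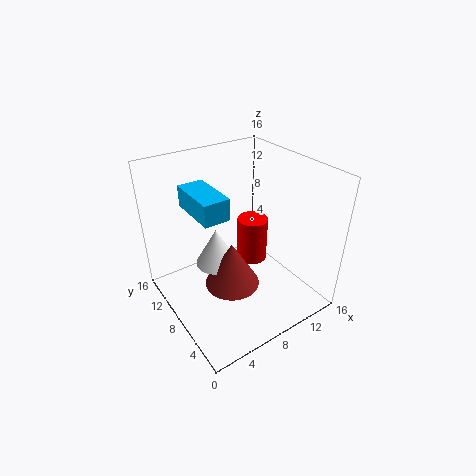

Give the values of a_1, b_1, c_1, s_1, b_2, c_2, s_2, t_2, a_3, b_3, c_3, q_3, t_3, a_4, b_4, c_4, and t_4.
a_1 = 7.5, b_1 = 8.5, c_1 = 1.5, s_1 = 3.25, b_2 = 12.25, c_2 = 0.75, s_2 = 2, t_2 = 6, a_3 = 3, b_3 = 6, c_3 = 12, q_3 = 5.5, t_3 = 2.25, a_4 = 6.75, b_4 = 10.75, c_4 = 3.5, t_4 = 4.5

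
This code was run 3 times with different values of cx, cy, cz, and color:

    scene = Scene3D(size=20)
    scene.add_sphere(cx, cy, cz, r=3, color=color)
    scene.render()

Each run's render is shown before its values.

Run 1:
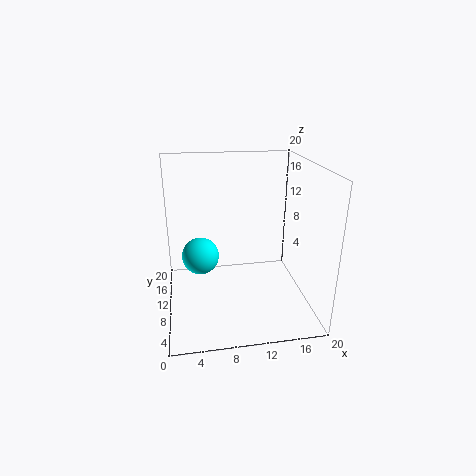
cx = 5; cy = 17; cz = 4; color = 'cyan'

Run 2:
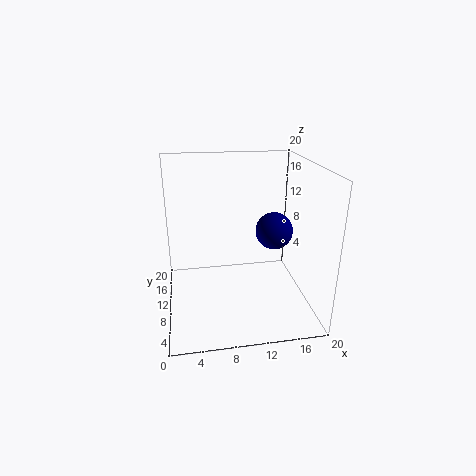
cx = 17; cy = 16; cz = 8; color = 'navy'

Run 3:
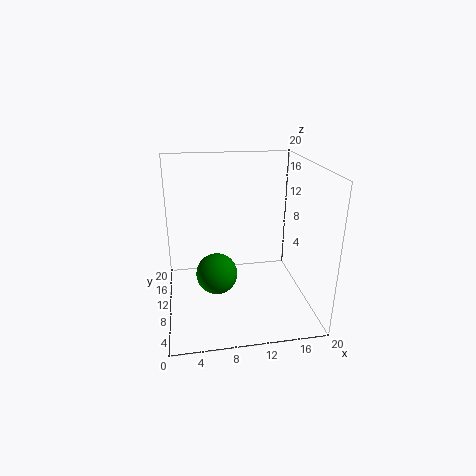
cx = 7; cy = 11; cz = 4; color = 'green'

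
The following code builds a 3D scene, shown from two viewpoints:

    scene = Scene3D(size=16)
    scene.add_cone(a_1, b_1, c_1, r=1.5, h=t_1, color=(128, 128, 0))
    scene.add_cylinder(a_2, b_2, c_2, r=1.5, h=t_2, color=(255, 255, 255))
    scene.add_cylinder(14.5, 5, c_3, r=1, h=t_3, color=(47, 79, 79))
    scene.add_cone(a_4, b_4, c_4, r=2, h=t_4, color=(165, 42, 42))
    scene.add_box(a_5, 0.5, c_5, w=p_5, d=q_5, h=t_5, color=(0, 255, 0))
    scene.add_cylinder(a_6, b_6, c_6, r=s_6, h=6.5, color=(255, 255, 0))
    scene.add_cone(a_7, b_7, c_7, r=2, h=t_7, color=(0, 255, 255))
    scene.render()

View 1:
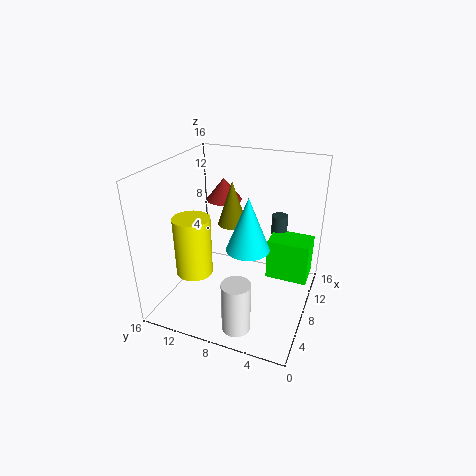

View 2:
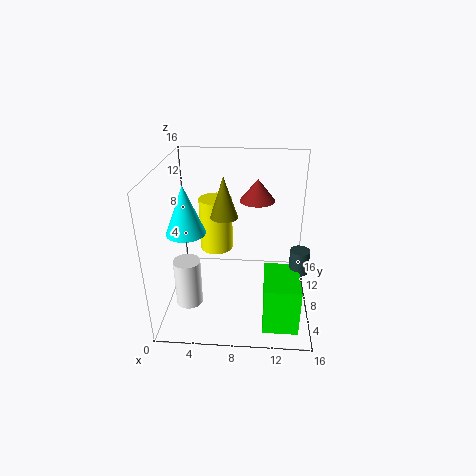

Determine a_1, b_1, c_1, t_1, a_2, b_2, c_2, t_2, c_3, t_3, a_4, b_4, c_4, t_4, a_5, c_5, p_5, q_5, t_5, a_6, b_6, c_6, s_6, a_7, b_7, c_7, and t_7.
a_1 = 6.5
b_1 = 8
c_1 = 10.5
t_1 = 4.5
a_2 = 2.5
b_2 = 6
c_2 = 0.5
t_2 = 5.5
c_3 = 6
t_3 = 2.5
a_4 = 10
b_4 = 10.5
c_4 = 11.5
t_4 = 2.5
a_5 = 11
c_5 = 1.5
p_5 = 3.5
q_5 = 5
t_5 = 5
a_6 = 5
b_6 = 12
c_6 = 4.5
s_6 = 2
a_7 = 3
b_7 = 5
c_7 = 10
t_7 = 5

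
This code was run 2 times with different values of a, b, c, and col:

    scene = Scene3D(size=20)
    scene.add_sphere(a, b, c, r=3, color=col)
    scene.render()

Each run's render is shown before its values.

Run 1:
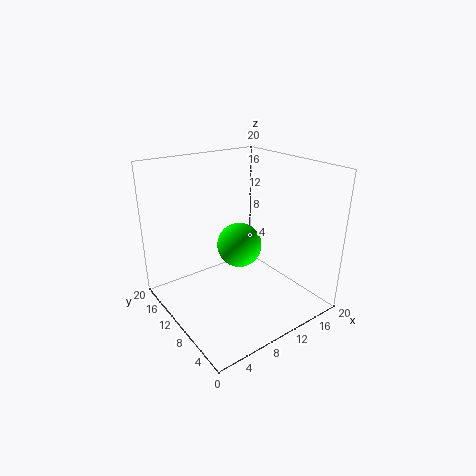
a = 9.5; b = 9; c = 9.5; col = 'lime'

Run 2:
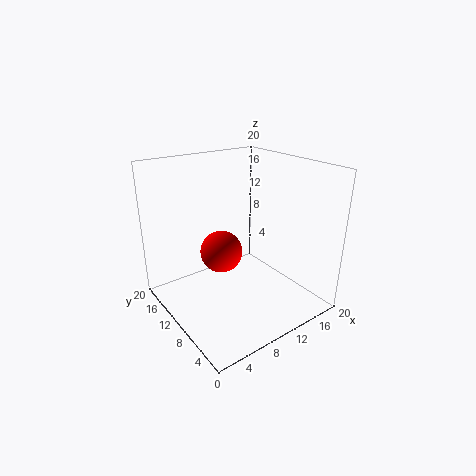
a = 8.5; b = 12; c = 7.5; col = 'red'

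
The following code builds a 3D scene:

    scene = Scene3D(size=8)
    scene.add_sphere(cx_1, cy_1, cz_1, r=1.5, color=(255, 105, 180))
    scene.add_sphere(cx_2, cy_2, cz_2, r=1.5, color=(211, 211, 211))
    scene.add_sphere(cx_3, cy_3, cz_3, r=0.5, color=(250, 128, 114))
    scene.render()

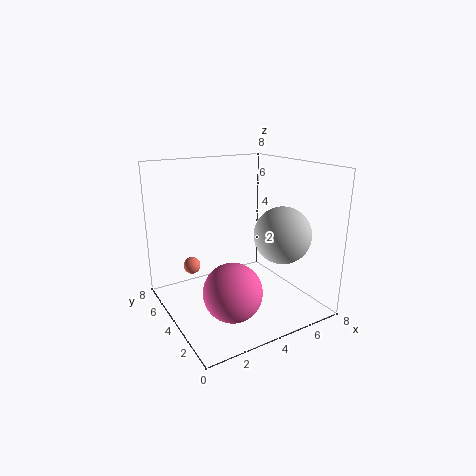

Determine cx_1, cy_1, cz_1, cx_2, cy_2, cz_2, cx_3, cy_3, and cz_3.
cx_1 = 2.5, cy_1 = 2, cz_1 = 2, cx_2 = 5.5, cy_2 = 2, cz_2 = 4.5, cx_3 = 2, cy_3 = 6, cz_3 = 2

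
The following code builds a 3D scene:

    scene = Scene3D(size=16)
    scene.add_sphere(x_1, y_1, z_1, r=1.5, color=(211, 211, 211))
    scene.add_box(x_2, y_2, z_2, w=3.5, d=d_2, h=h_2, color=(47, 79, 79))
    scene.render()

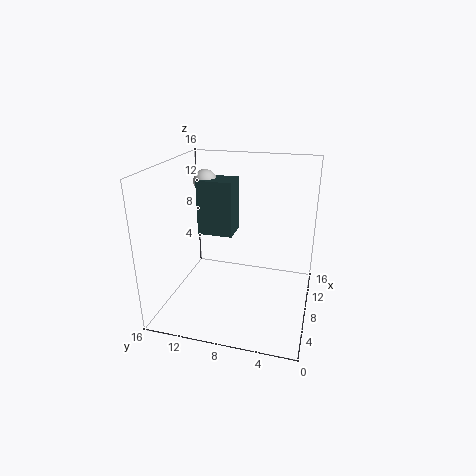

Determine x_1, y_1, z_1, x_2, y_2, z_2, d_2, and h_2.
x_1 = 14, y_1 = 14, z_1 = 12.5, x_2 = 12, y_2 = 10, z_2 = 6, d_2 = 4.5, h_2 = 7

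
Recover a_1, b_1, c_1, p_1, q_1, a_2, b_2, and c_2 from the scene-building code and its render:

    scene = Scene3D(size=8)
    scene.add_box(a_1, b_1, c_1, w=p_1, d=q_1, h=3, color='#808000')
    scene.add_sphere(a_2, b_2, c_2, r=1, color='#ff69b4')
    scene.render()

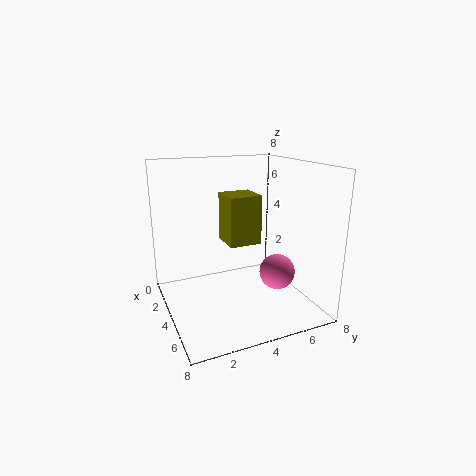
a_1 = 1
b_1 = 4
c_1 = 3
p_1 = 2
q_1 = 2
a_2 = 5
b_2 = 6
c_2 = 2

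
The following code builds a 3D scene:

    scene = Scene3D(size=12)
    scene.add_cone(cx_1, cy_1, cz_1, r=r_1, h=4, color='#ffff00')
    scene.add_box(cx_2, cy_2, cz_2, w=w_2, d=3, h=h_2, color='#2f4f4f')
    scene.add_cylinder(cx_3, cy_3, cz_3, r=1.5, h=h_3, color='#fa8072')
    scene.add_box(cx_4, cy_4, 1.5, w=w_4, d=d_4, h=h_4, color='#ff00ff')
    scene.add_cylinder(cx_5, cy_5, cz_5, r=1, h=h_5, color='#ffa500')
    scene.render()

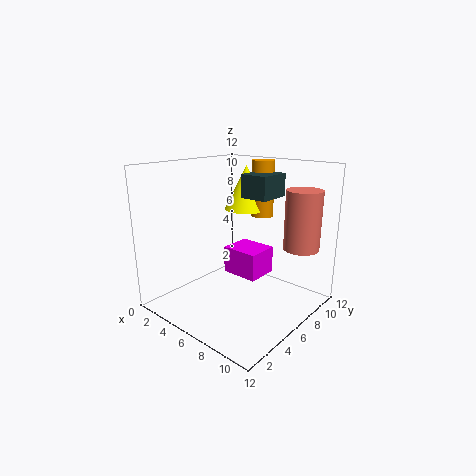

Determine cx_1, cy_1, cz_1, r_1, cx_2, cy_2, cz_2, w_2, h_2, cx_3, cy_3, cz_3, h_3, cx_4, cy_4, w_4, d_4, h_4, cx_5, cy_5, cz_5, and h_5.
cx_1 = 4; cy_1 = 9.5; cz_1 = 7.5; r_1 = 2; cx_2 = 5; cy_2 = 7.5; cz_2 = 9; w_2 = 2.5; h_2 = 2; cx_3 = 10; cy_3 = 9.5; cz_3 = 5; h_3 = 5; cx_4 = 3; cy_4 = 7.5; w_4 = 3.5; d_4 = 3; h_4 = 2.5; cx_5 = 5.5; cy_5 = 10; cz_5 = 7; h_5 = 5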